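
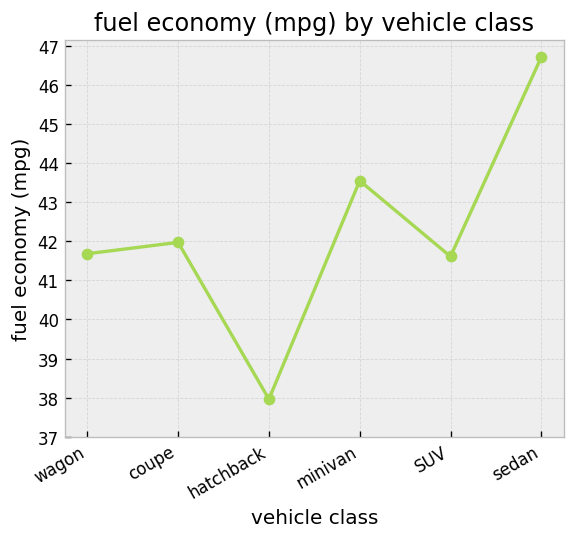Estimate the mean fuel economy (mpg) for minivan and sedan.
(44 + 47) / 2 ≈ 46.

≈ 46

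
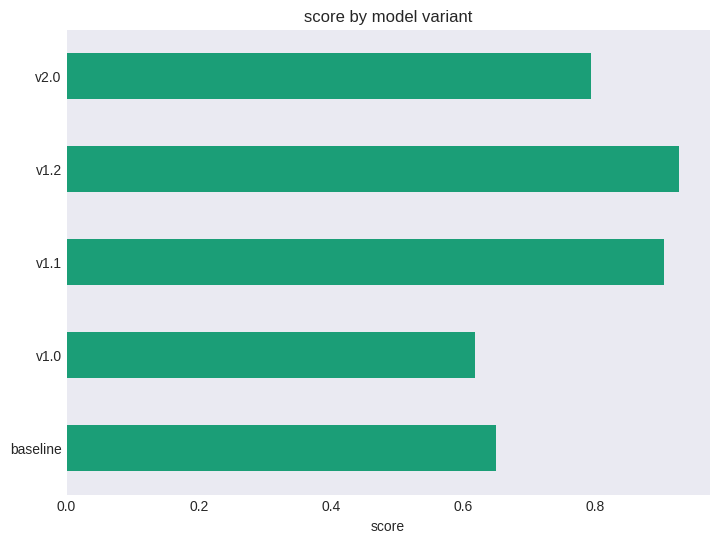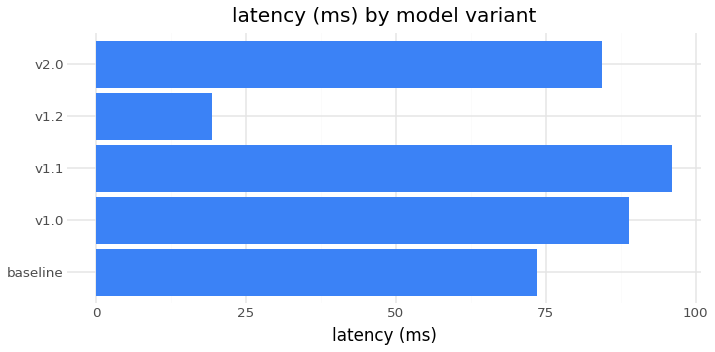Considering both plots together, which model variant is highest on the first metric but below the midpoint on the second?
v1.2

Chart 2 median latency (ms) ≈ 80; below-median model variants: baseline, v1.2. Among those, v1.2 has the highest score (≈ 0.9).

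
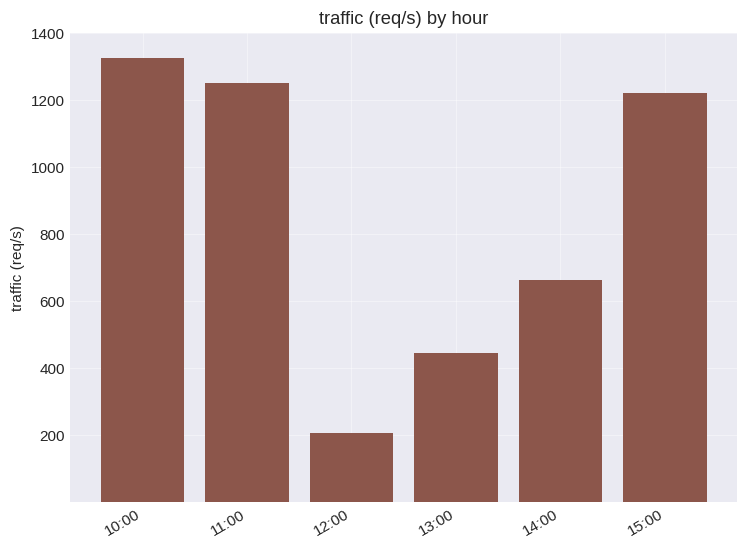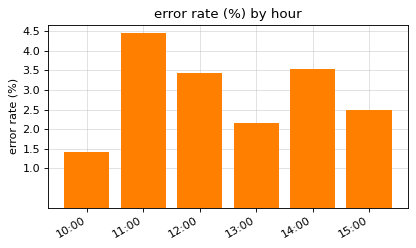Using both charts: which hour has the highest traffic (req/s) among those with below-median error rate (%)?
10:00

Chart 2 median error rate (%) ≈ 3; below-median hours: 10:00, 13:00, 15:00. Among those, 10:00 has the highest traffic (req/s) (≈ 1400).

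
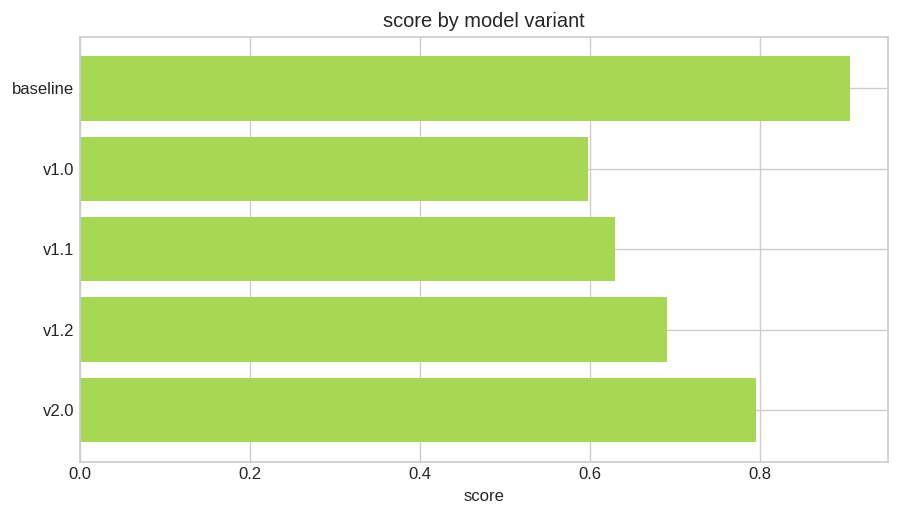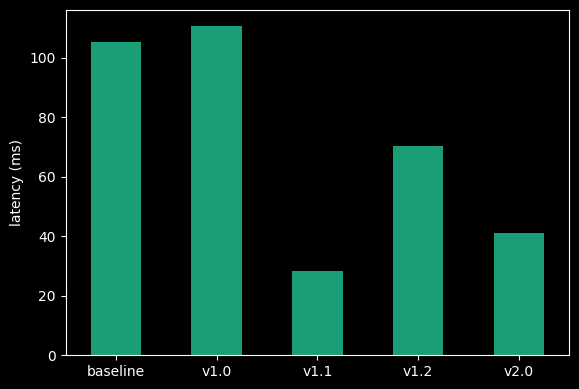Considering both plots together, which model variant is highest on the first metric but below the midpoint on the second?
Chart 2 median latency (ms) ≈ 80; below-median model variants: v1.1, v2.0. Among those, v2.0 has the highest score (≈ 0.8).

v2.0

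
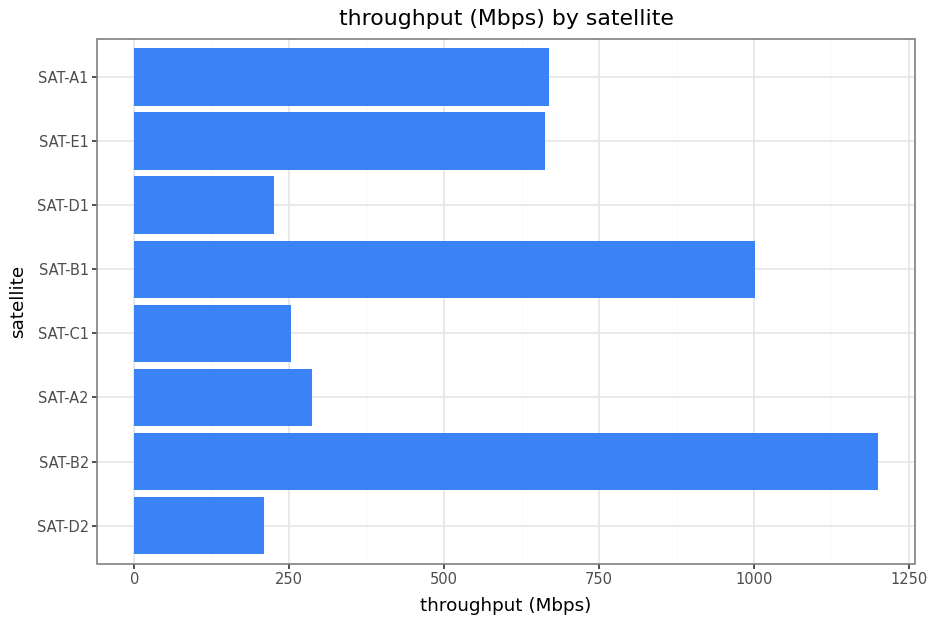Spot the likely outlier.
SAT-B2 ≈ 1200; the rest sit between ≈ 200 and ≈ 1000.

SAT-B2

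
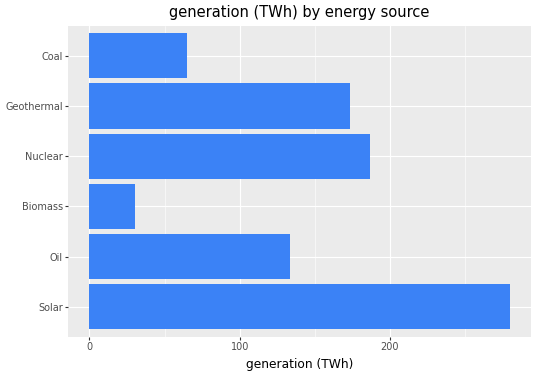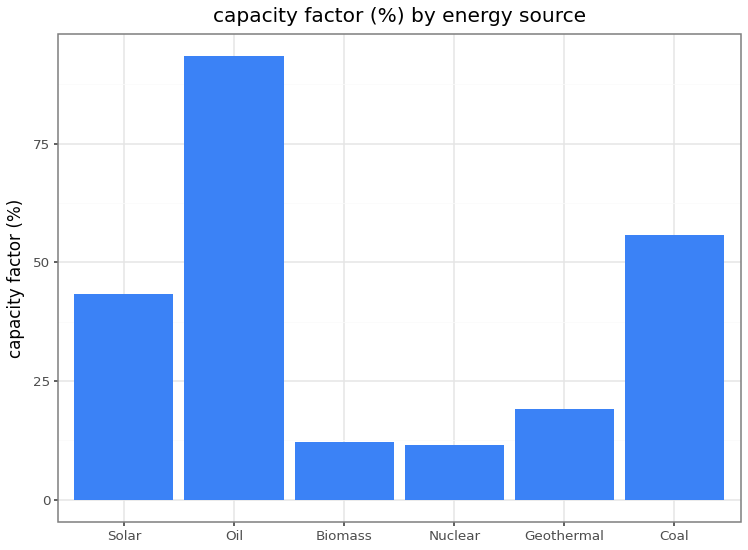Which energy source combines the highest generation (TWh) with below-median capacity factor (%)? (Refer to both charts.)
Chart 2 median capacity factor (%) ≈ 30; below-median energy sources: Biomass, Nuclear, Geothermal. Among those, Nuclear has the highest generation (TWh) (≈ 200).

Nuclear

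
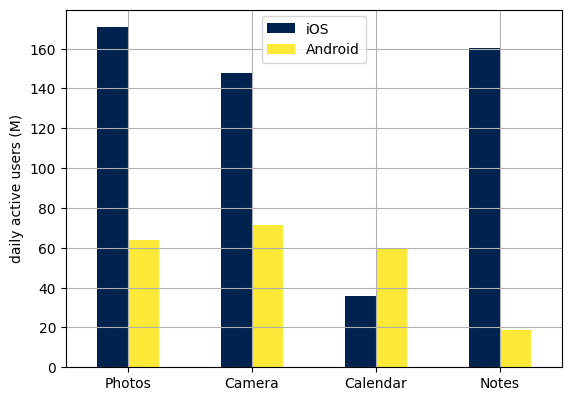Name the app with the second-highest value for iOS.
Top 3 for iOS: Photos ≈ 180, Notes ≈ 160, Camera ≈ 140.

Notes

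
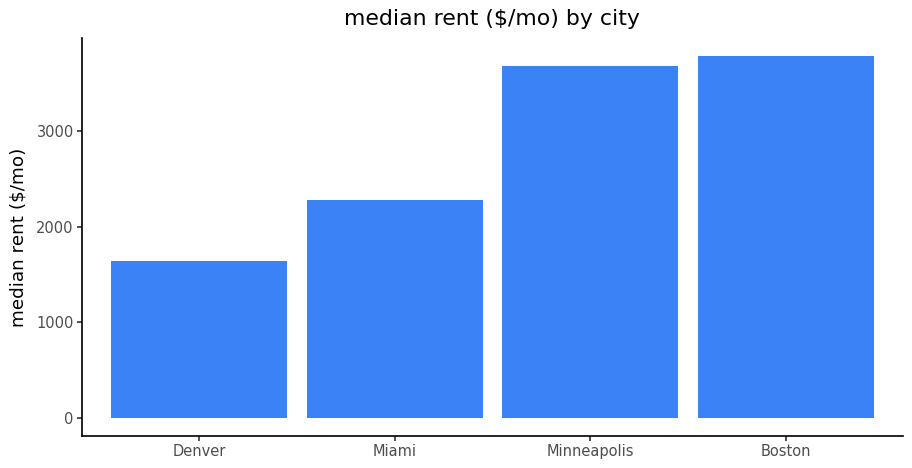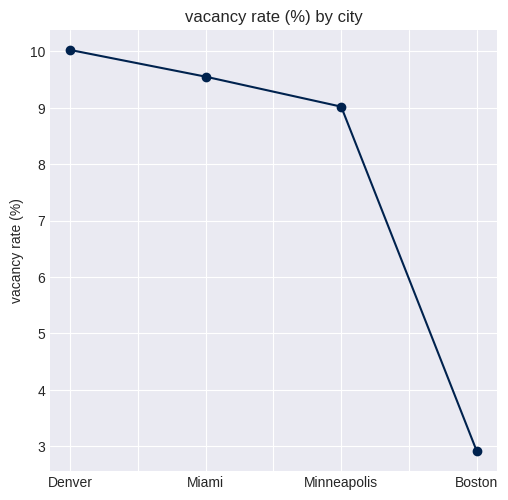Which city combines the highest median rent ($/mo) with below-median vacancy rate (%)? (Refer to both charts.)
Chart 2 median vacancy rate (%) ≈ 9; below-median cities: Minneapolis, Boston. Among those, Boston has the highest median rent ($/mo) (≈ 4000).

Boston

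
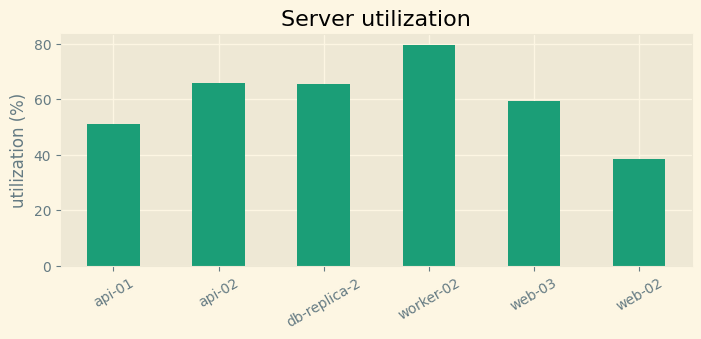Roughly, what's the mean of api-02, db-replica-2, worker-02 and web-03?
(70 + 70 + 80 + 60) / 4 ≈ 70.

≈ 70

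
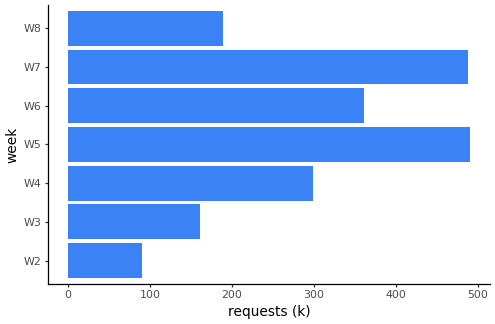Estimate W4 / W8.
≈ 1.5×

W4 ≈ 300, W8 ≈ 200; 300/200 ≈ 1.5.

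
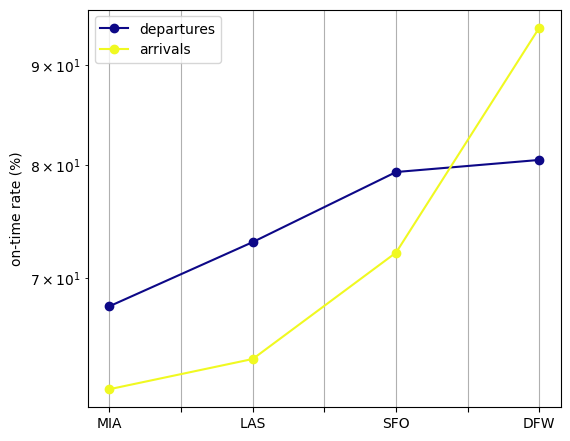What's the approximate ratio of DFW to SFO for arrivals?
≈ 1.36×

DFW ≈ 95, SFO ≈ 70; 95/70 ≈ 1.36.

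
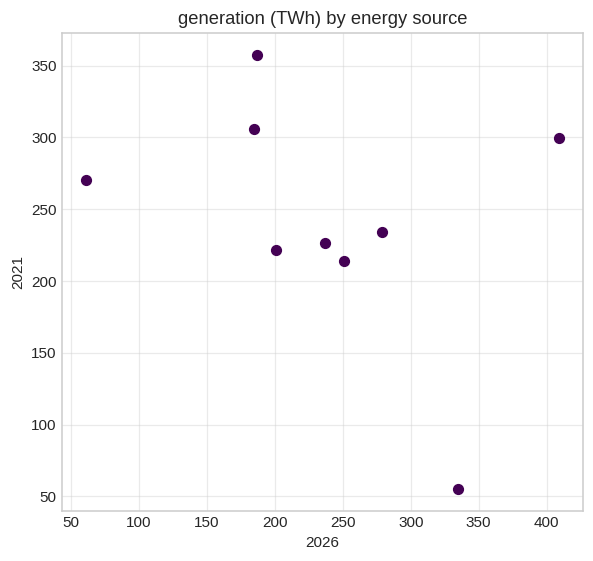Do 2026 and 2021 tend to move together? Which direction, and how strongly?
Points are negatively correlated; weak (|r| ≈ 0.3).

negative, weak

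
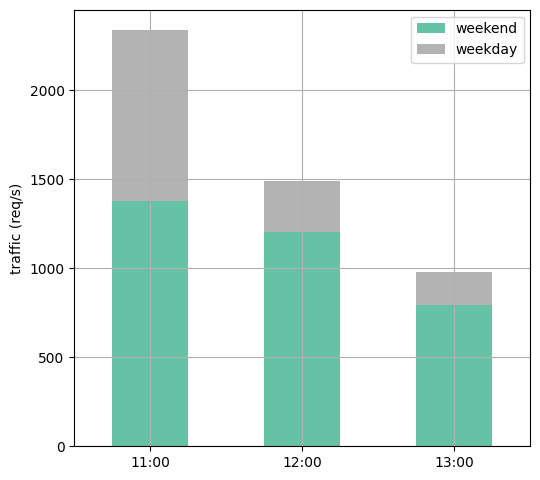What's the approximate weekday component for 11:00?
weekday top ≈ 2400, bottom ≈ 1400; segment ≈ 1000.

≈ 1000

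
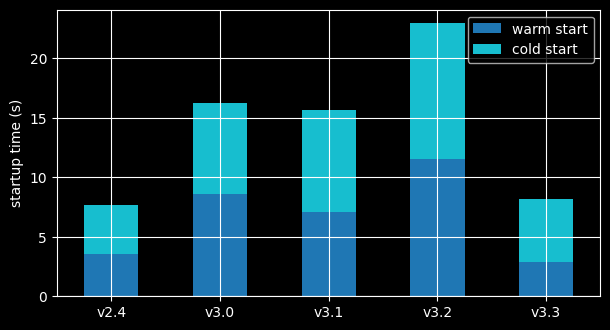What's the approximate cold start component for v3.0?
cold start top ≈ 16, bottom ≈ 8; segment ≈ 8.

≈ 8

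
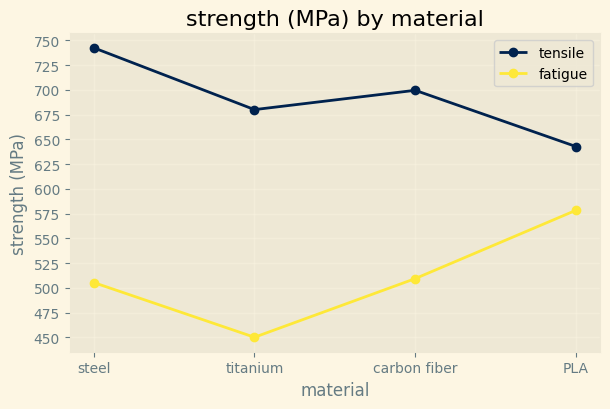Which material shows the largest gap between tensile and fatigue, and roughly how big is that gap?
steel: tensile ≈ 750, fatigue ≈ 500 → gap ≈ 250. Next-largest (titanium) is only ≈ 225.

steel, ≈ 250 MPa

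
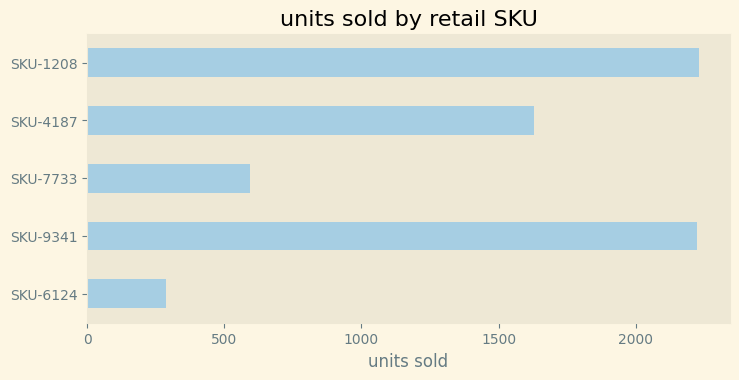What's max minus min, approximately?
Max SKU-1208 ≈ 2200, min SKU-6124 ≈ 200; range ≈ 2000.

≈ 2000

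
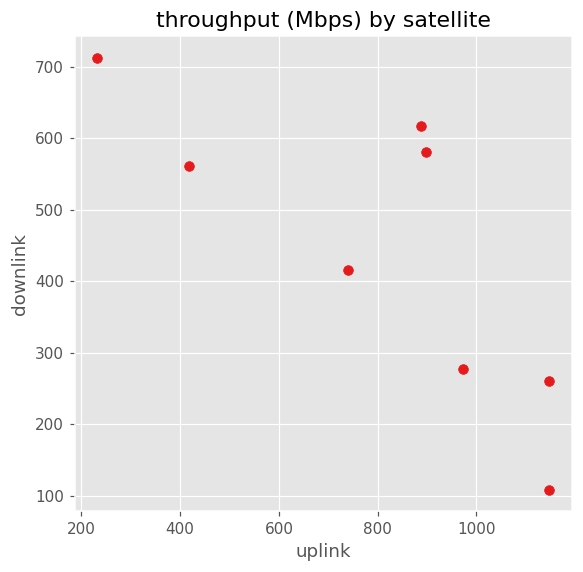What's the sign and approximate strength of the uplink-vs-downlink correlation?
negative, strong

Points are negatively correlated; strong (|r| ≈ 0.8).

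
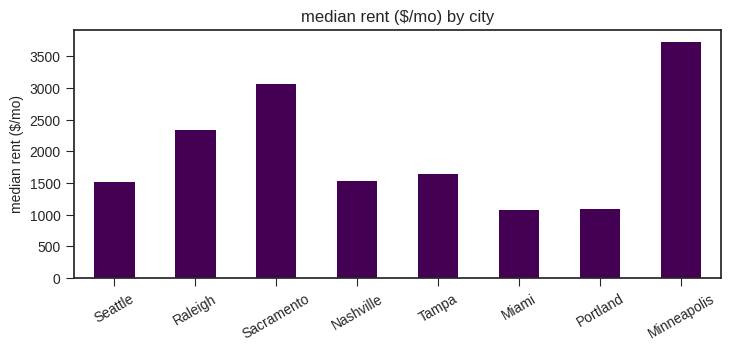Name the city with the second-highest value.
Top 3: Minneapolis ≈ 3500, Sacramento ≈ 3000, Raleigh ≈ 2500.

Sacramento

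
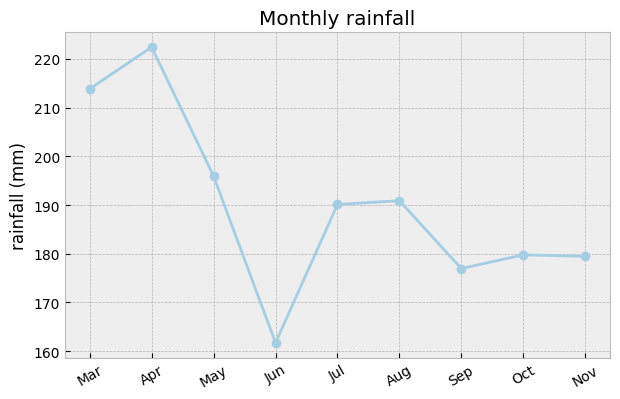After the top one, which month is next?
Mar

Top 3: Apr ≈ 220, Mar ≈ 210, May ≈ 200.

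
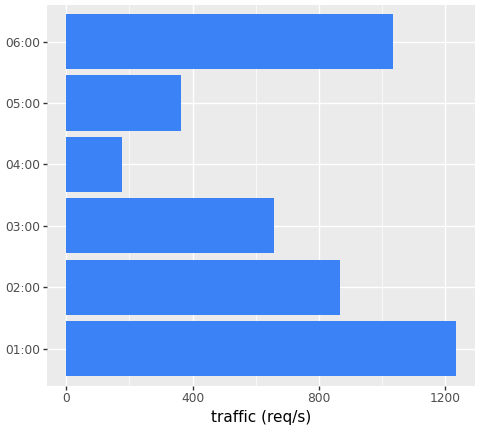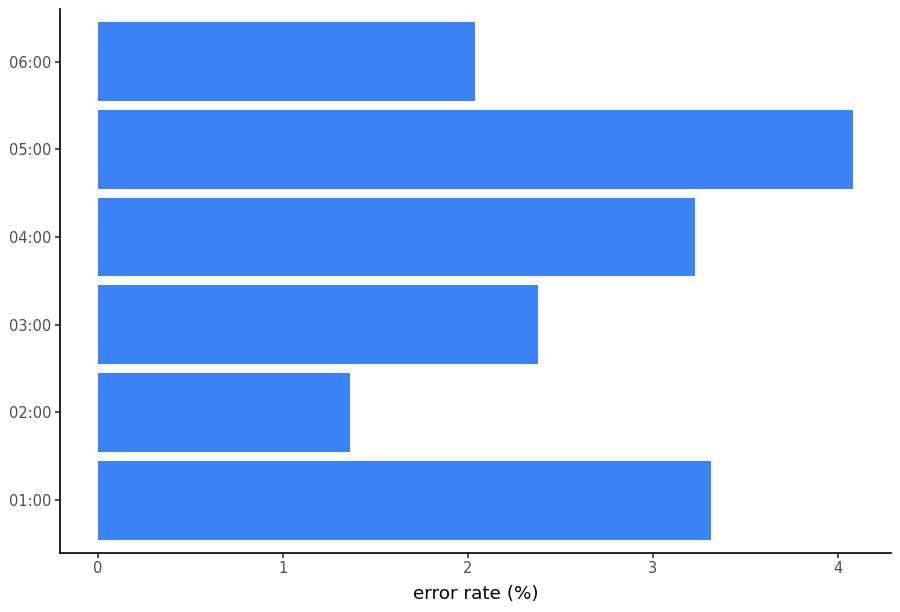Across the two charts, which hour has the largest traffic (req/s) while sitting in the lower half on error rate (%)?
06:00

Chart 2 median error rate (%) ≈ 3; below-median hours: 02:00, 03:00, 06:00. Among those, 06:00 has the highest traffic (req/s) (≈ 1000).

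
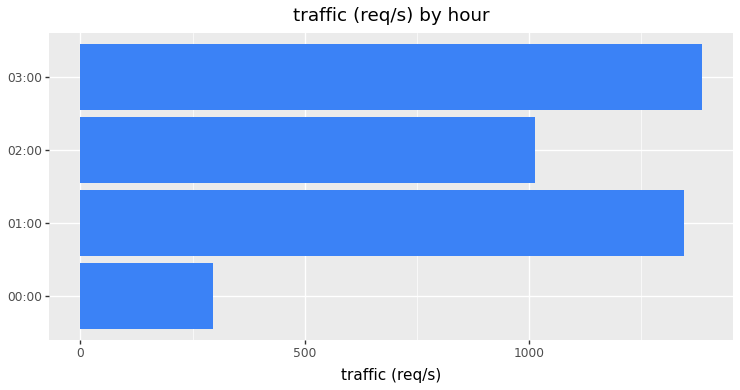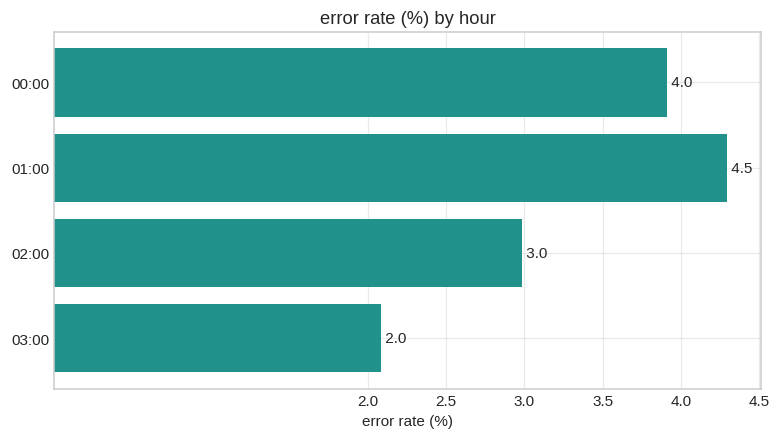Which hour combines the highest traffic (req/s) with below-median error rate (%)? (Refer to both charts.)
03:00

Chart 2 median error rate (%) ≈ 3.5; below-median hours: 02:00, 03:00. Among those, 03:00 has the highest traffic (req/s) (≈ 1400).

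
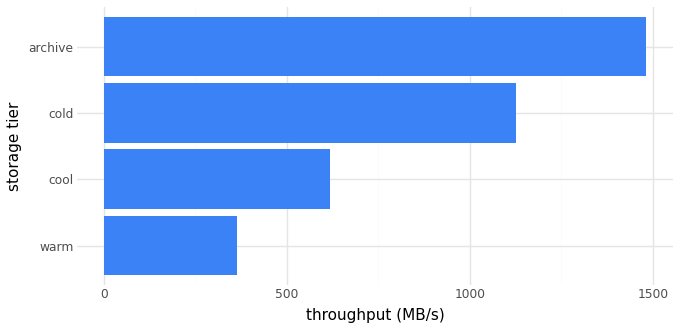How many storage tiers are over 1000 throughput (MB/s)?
2

Above 1000: cold, archive.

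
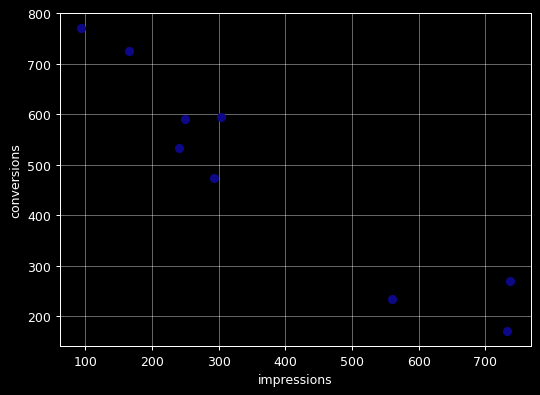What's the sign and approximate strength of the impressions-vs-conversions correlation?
Points are negatively correlated; strong (|r| ≈ 0.9).

negative, strong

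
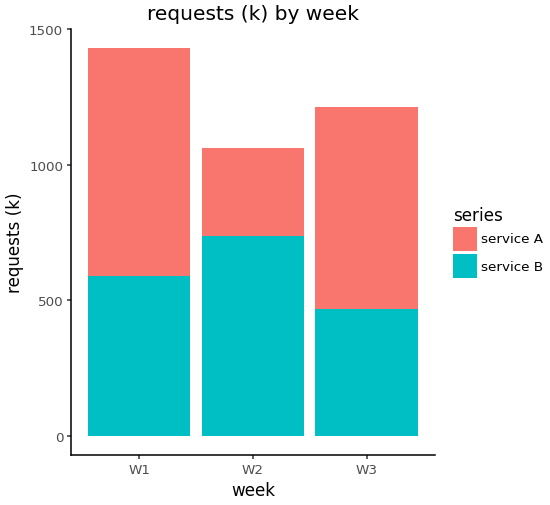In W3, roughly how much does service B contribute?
service B top ≈ 400, bottom ≈ 0; segment ≈ 400.

≈ 400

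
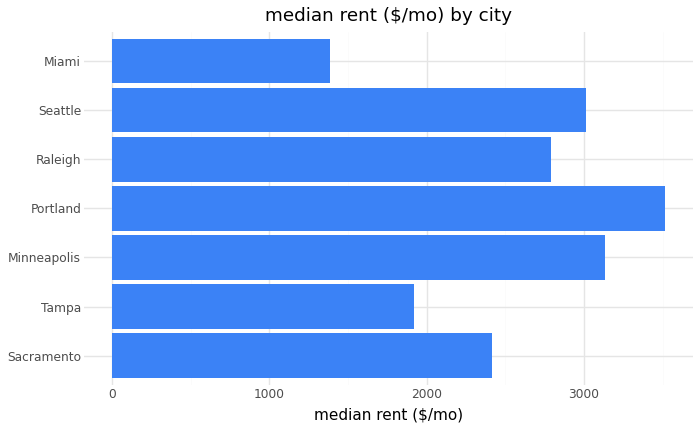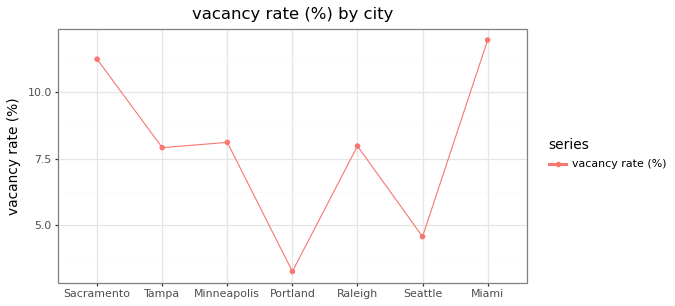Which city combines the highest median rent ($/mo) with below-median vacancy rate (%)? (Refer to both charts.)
Portland

Chart 2 median vacancy rate (%) ≈ 8; below-median cities: Tampa, Portland, Seattle. Among those, Portland has the highest median rent ($/mo) (≈ 3500).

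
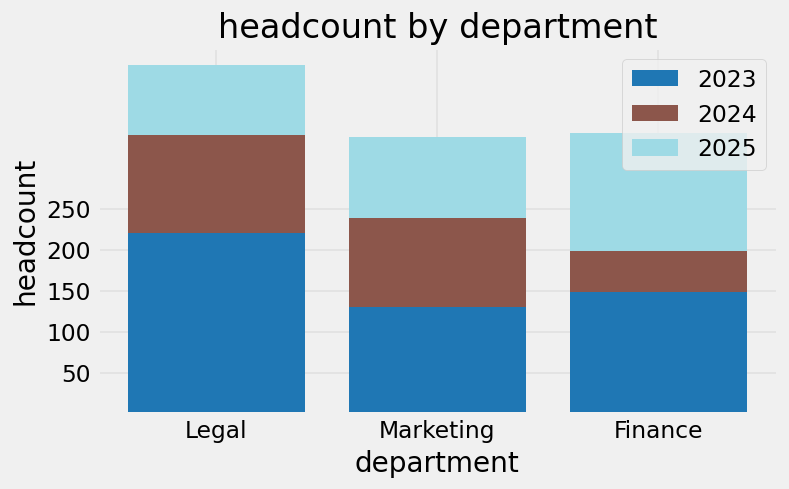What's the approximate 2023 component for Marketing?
2023 top ≈ 150, bottom ≈ 0; segment ≈ 150.

≈ 150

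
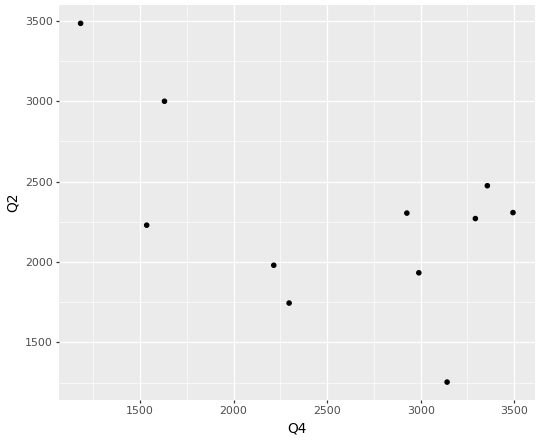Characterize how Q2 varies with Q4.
negative, moderate

Points are negatively correlated; moderate (|r| ≈ 0.5).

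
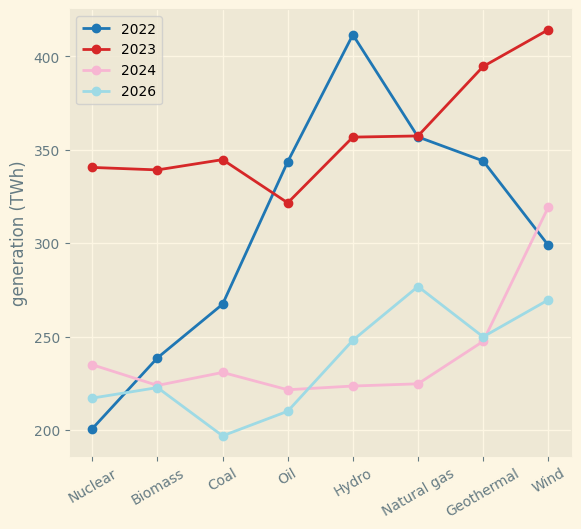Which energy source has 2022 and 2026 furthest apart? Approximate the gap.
Hydro, ≈ 180 TWh

Hydro: 2022 ≈ 420, 2026 ≈ 240 → gap ≈ 180. Next-largest (Oil) is only ≈ 120.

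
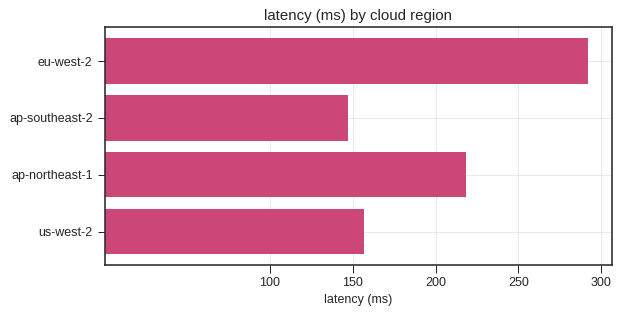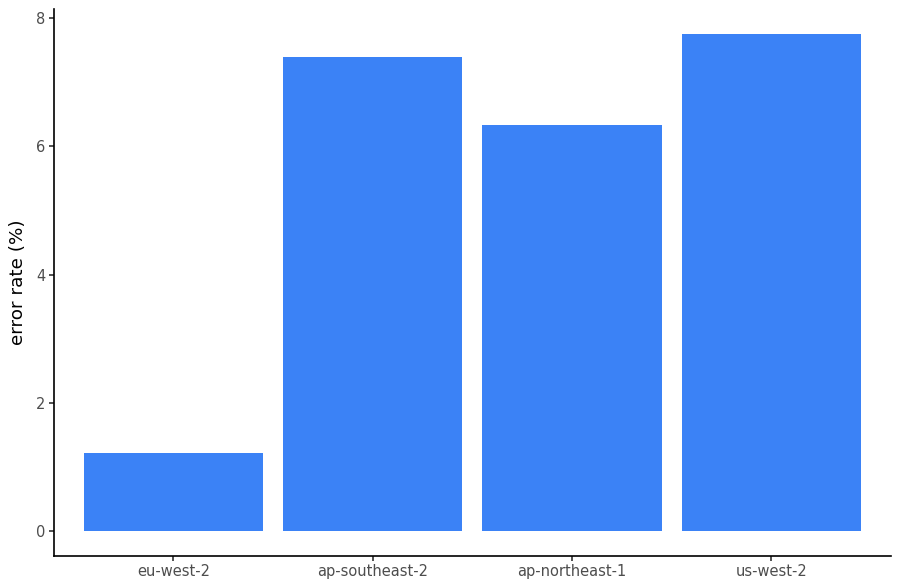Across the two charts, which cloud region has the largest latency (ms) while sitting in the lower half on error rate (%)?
Chart 2 median error rate (%) ≈ 7; below-median cloud regions: eu-west-2, ap-northeast-1. Among those, eu-west-2 has the highest latency (ms) (≈ 300).

eu-west-2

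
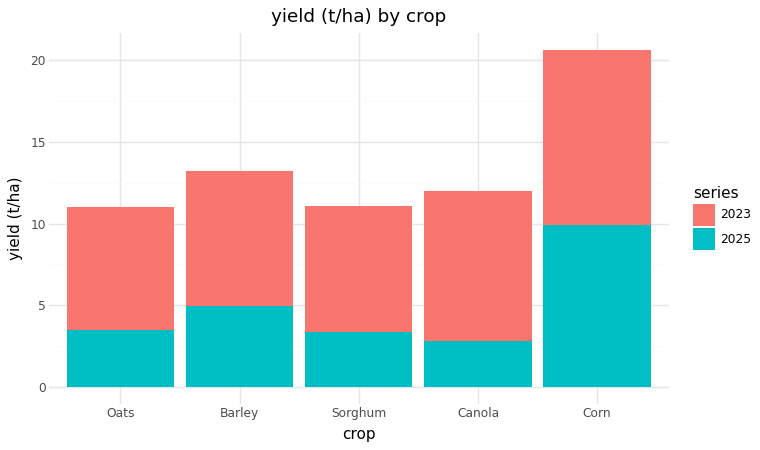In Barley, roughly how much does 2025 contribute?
2025 top ≈ 4, bottom ≈ 0; segment ≈ 4.

≈ 4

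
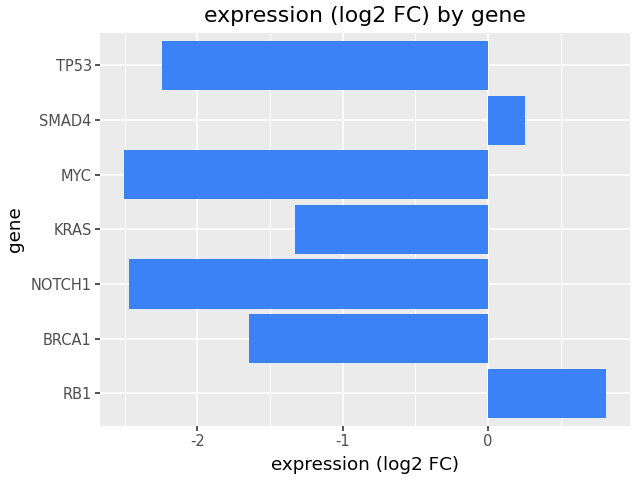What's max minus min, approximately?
Max RB1 ≈ 1.0, min MYC ≈ -2.5; range ≈ 3.5.

≈ 3.5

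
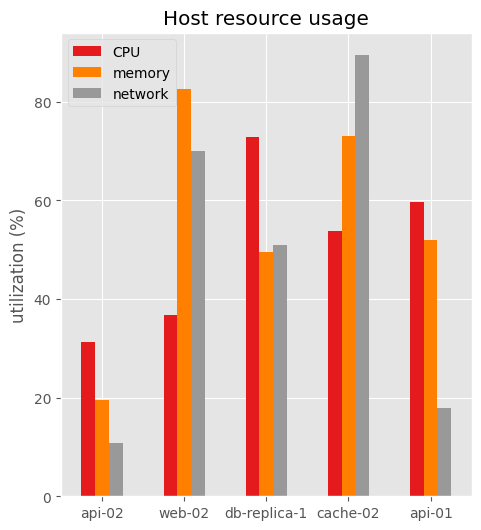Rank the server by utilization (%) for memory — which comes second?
Top 3 for memory: web-02 ≈ 80, cache-02 ≈ 70, api-01 ≈ 50.

cache-02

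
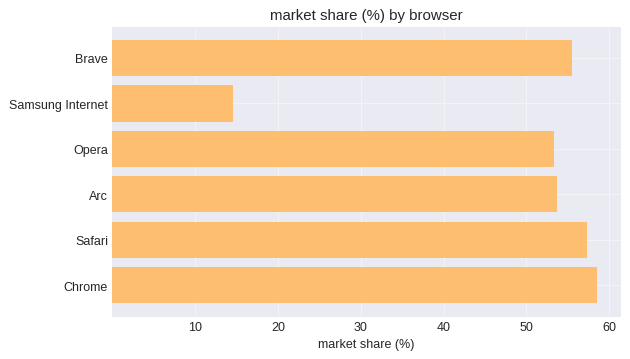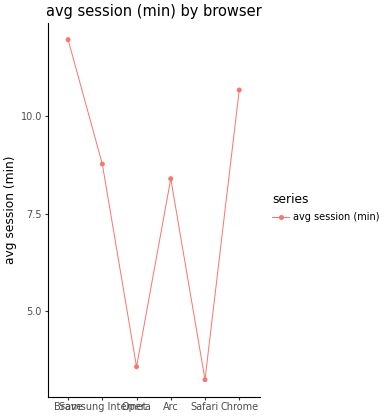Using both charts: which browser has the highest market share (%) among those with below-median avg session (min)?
Chart 2 median avg session (min) ≈ 8; below-median browsers: Opera, Arc, Safari. Among those, Safari has the highest market share (%) (≈ 60).

Safari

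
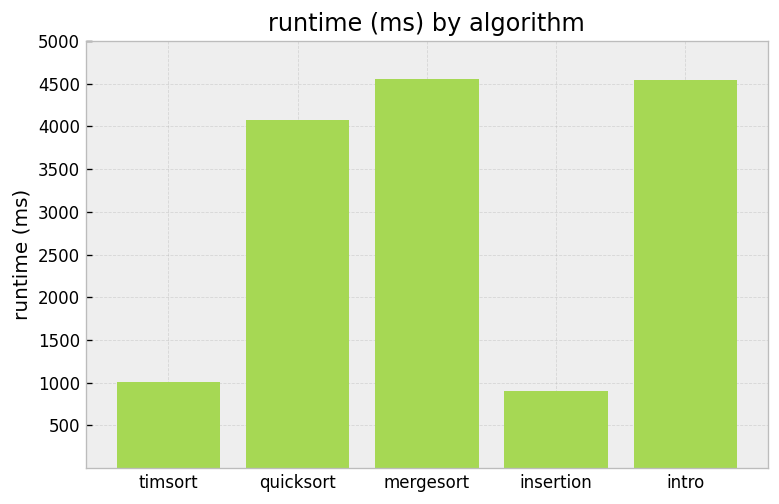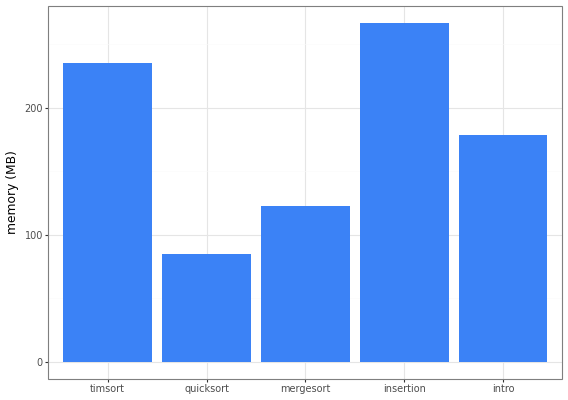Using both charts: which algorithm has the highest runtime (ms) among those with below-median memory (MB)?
Chart 2 median memory (MB) ≈ 175; below-median algorithms: quicksort, mergesort. Among those, mergesort has the highest runtime (ms) (≈ 4500).

mergesort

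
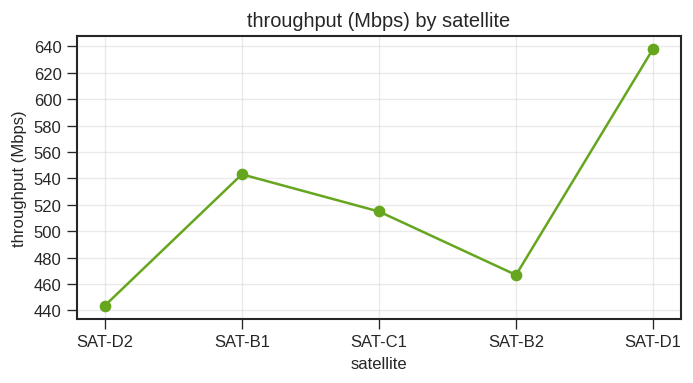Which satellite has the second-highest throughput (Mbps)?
SAT-B1

Top 3: SAT-D1 ≈ 640, SAT-B1 ≈ 540, SAT-C1 ≈ 520.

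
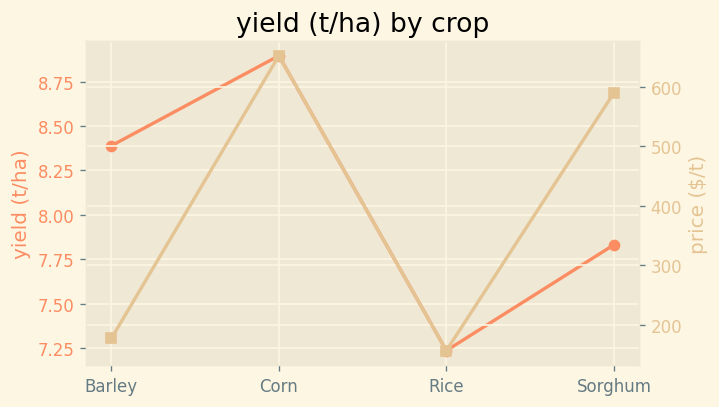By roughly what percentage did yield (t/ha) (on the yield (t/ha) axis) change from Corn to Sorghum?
≈ -11.4%

Corn ≈ 8.8, Sorghum ≈ 7.8; (7.8 − 8.8) / 8.8 ≈ -11.4%.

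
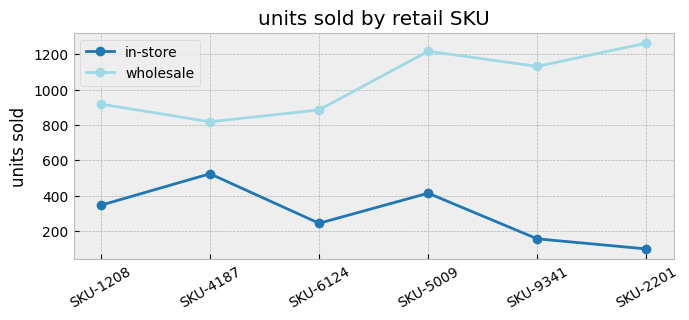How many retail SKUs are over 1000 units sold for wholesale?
3

Above 1000: SKU-5009, SKU-9341, SKU-2201.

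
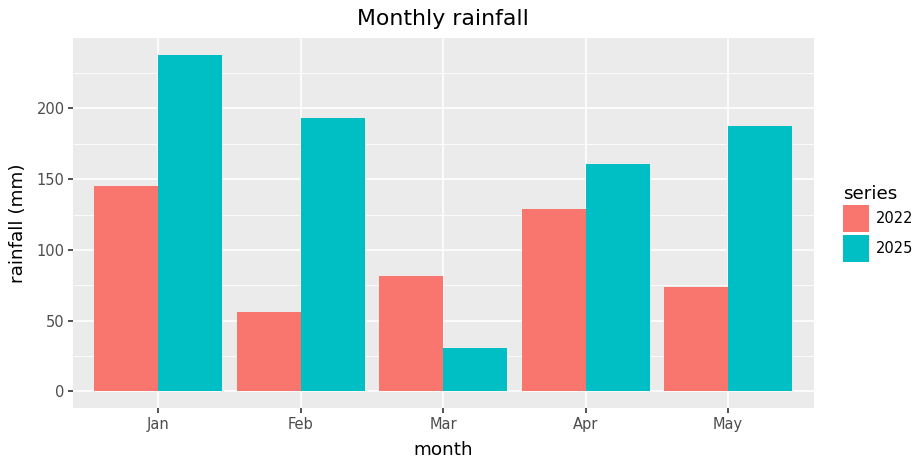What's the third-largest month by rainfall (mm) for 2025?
Top 4 for 2025: Jan ≈ 240, Feb ≈ 200, May ≈ 180, Apr ≈ 160.

May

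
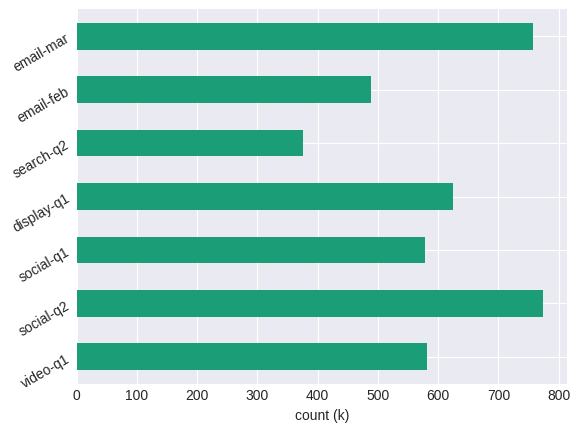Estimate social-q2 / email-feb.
social-q2 ≈ 800, email-feb ≈ 500; 800/500 ≈ 1.6.

≈ 1.6×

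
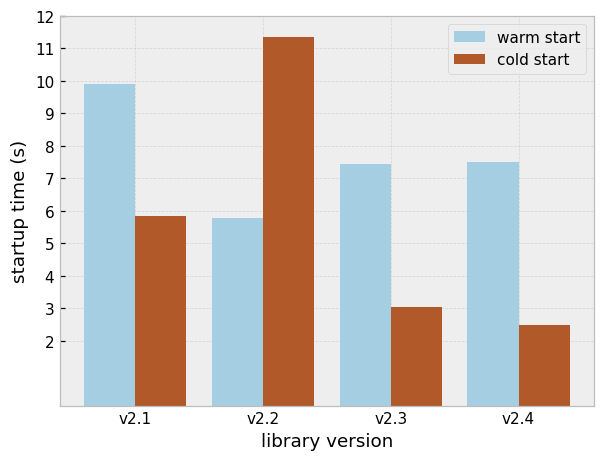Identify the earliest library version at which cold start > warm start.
v2.2

v2.1: cold start ≈ 6 vs warm start ≈ 10 (not yet); v2.2: cold start ≈ 11 vs warm start ≈ 6 (first crossover).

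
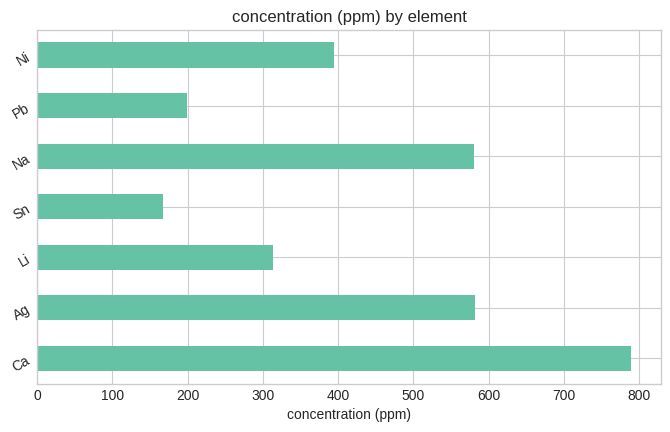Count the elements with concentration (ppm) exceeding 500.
Above 500: Ca, Ag, Na.

3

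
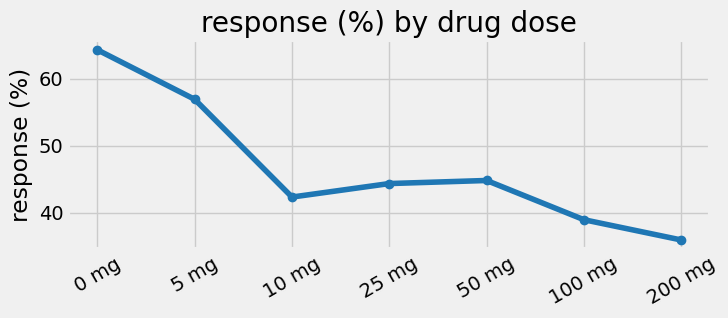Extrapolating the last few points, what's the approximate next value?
Last three: 45, 40, 35 → slope ≈ -5/step → next ≈ 30.

≈ 30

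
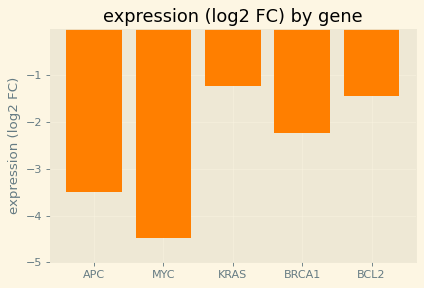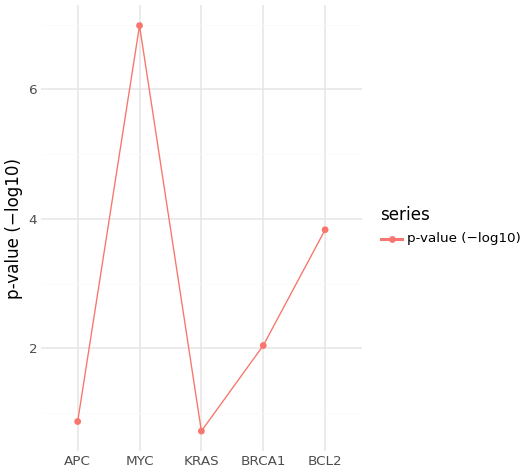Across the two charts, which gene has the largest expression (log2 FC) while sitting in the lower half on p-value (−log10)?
Chart 2 median p-value (−log10) ≈ 2; below-median genes: APC, KRAS. Among those, KRAS has the highest expression (log2 FC) (≈ -1).

KRAS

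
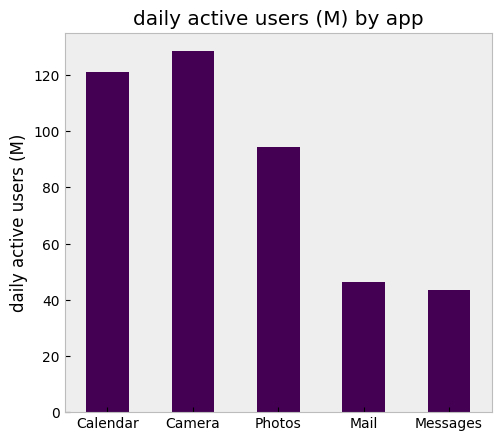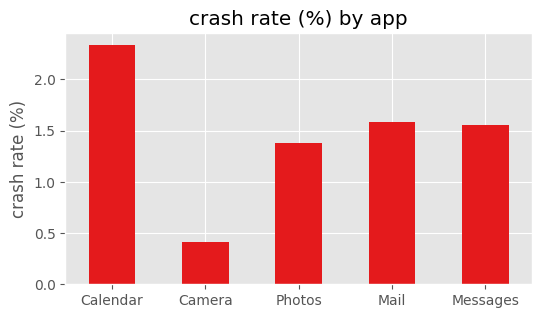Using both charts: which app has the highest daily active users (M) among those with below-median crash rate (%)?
Chart 2 median crash rate (%) ≈ 1.5; below-median apps: Camera, Photos. Among those, Camera has the highest daily active users (M) (≈ 120).

Camera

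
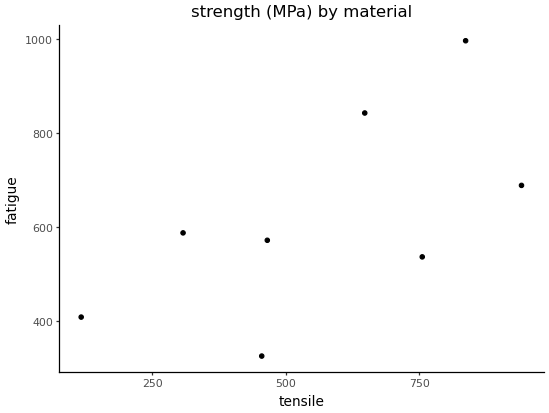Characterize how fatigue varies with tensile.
Points are positively correlated; moderate (|r| ≈ 0.6).

positive, moderate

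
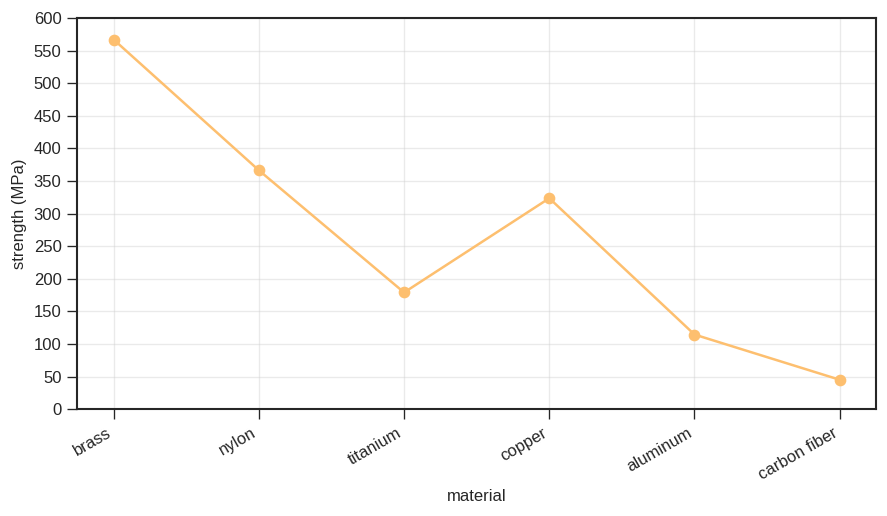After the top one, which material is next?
nylon

Top 3: brass ≈ 550, nylon ≈ 350, copper ≈ 300.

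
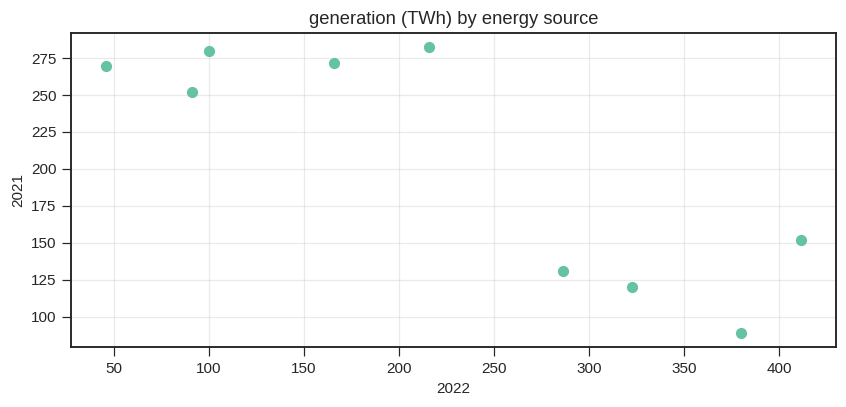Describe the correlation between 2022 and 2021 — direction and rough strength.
Points are negatively correlated; strong (|r| ≈ 0.9).

negative, strong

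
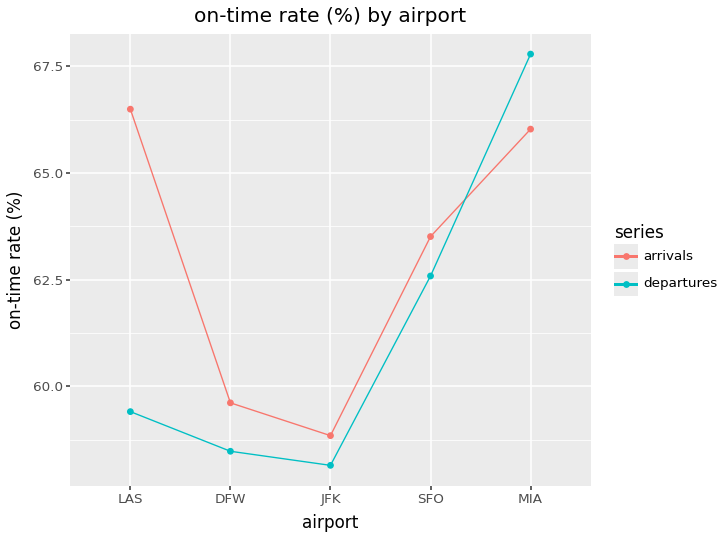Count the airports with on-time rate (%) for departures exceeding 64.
Above 64: MIA.

1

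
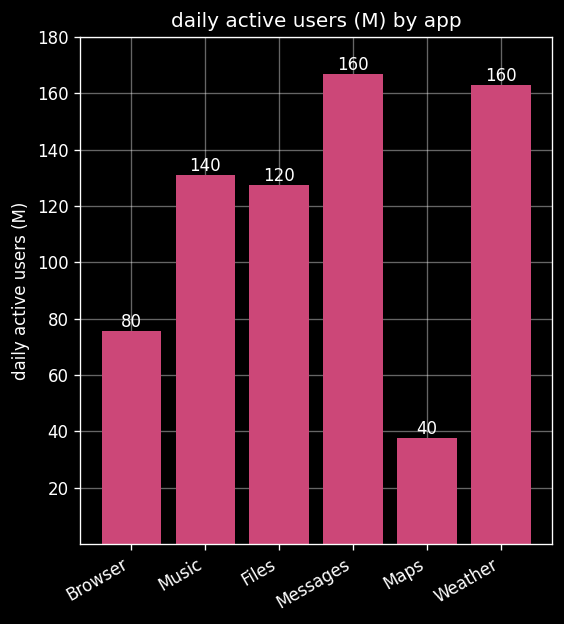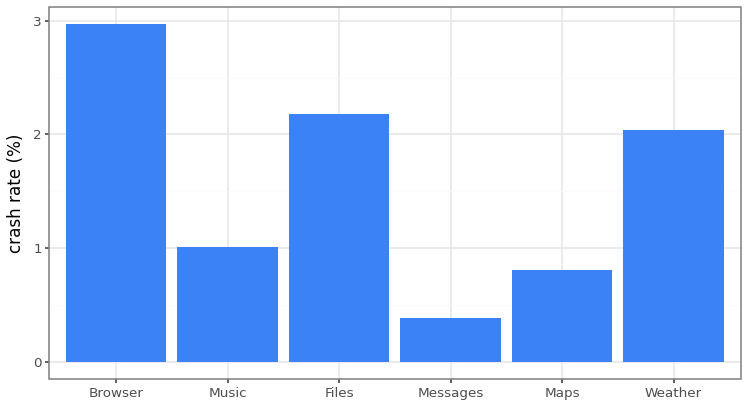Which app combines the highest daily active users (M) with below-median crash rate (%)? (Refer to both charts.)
Messages

Chart 2 median crash rate (%) ≈ 1.5; below-median apps: Music, Messages, Maps. Among those, Messages has the highest daily active users (M) (≈ 160).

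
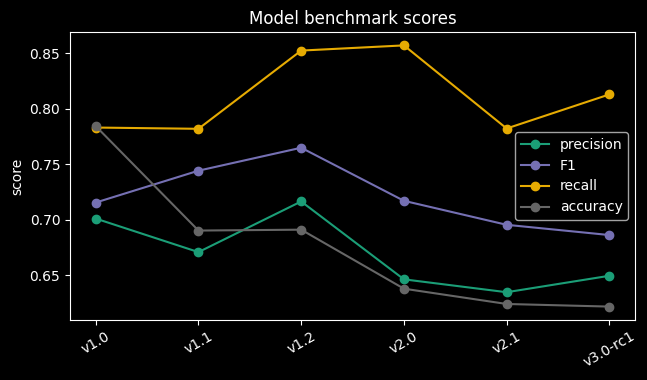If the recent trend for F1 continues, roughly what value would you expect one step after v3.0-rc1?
Last three: 0.72, 0.70, 0.68 → slope ≈ -0.02/step → next ≈ 0.66.

≈ 0.66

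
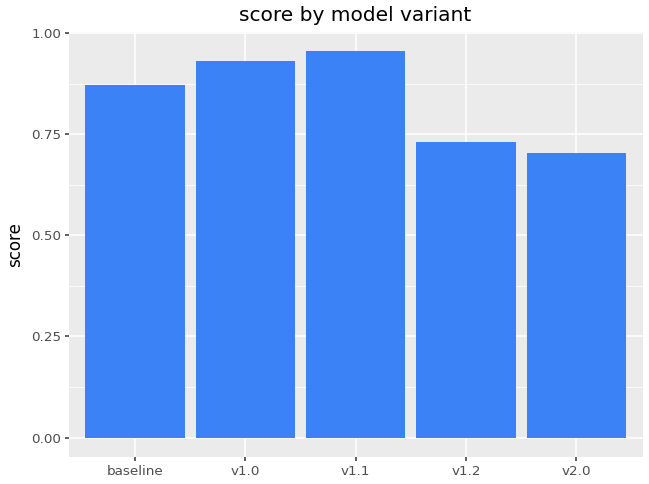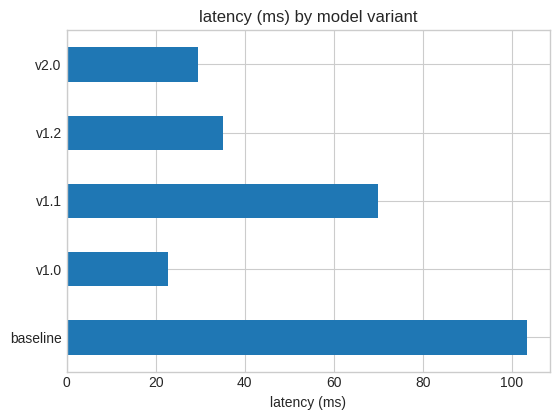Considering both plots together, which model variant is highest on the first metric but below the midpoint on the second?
v1.0

Chart 2 median latency (ms) ≈ 40; below-median model variants: v1.0, v2.0. Among those, v1.0 has the highest score (≈ 0.9).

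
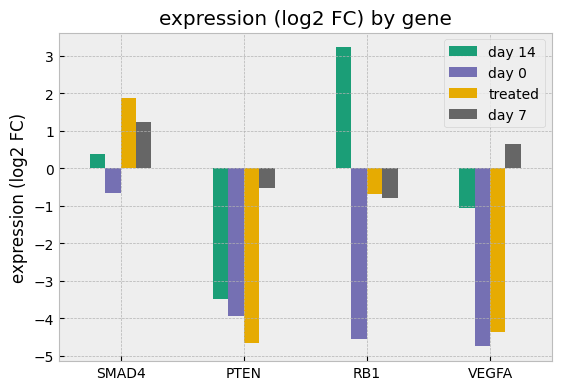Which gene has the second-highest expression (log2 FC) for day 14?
Top 3 for day 14: RB1 ≈ 3, SMAD4 ≈ 0, VEGFA ≈ -1.

SMAD4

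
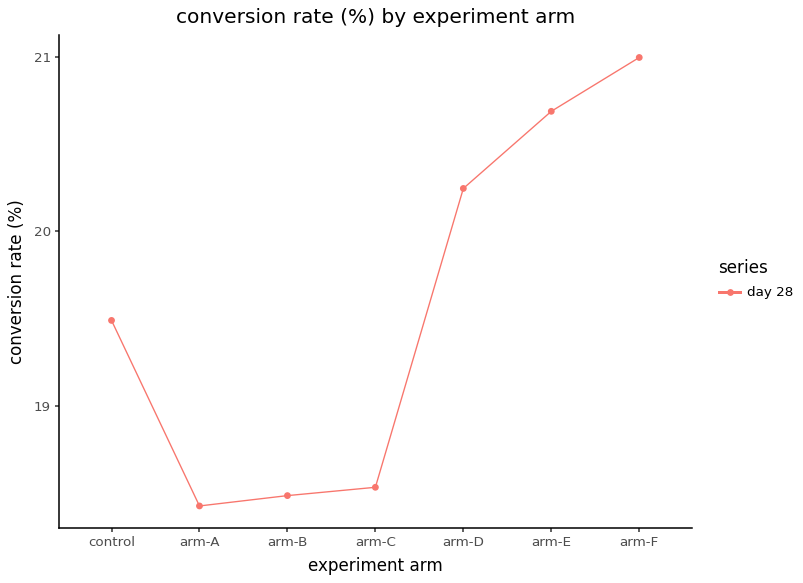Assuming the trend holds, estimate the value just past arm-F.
Last three: 20.0, 20.5, 21.0 → slope ≈ 0.5/step → next ≈ 21.5.

≈ 21.5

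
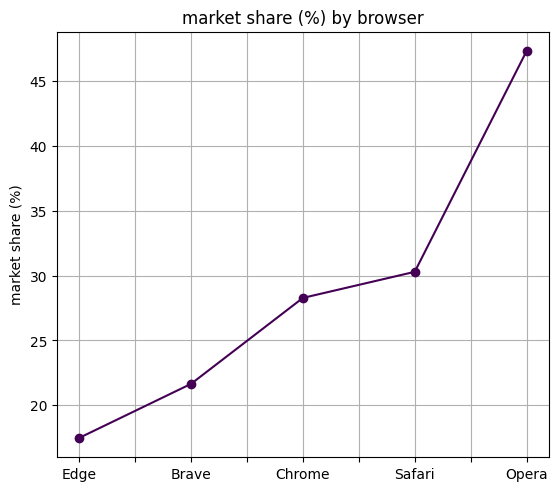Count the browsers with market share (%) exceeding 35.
1

Above 35: Opera.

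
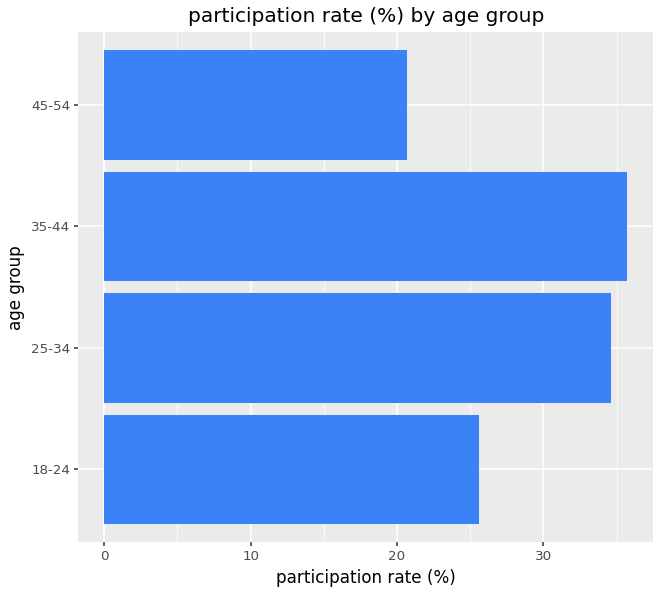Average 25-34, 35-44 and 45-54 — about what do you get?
(35 + 35 + 20) / 3 ≈ 30.

≈ 30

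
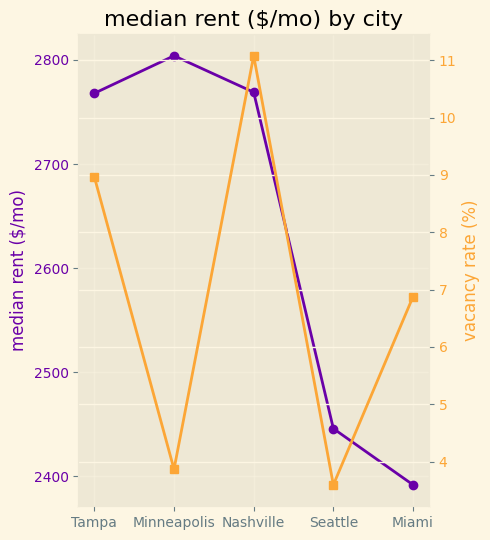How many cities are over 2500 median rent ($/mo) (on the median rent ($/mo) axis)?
Above 2500: Tampa, Minneapolis, Nashville.

3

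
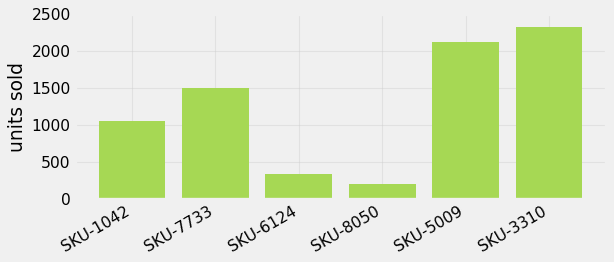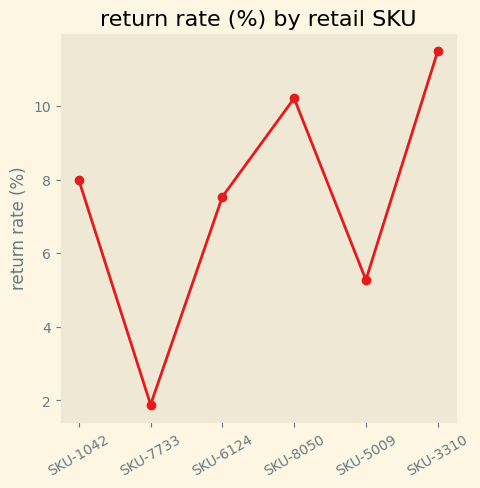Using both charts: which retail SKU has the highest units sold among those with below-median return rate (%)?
Chart 2 median return rate (%) ≈ 8; below-median retail SKUs: SKU-7733, SKU-6124, SKU-5009. Among those, SKU-5009 has the highest units sold (≈ 2000).

SKU-5009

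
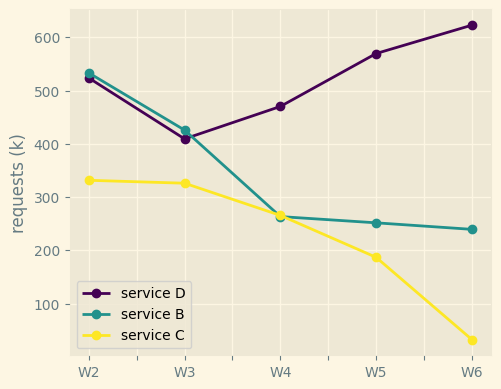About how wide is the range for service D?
≈ 200

Max W6 ≈ 600, min W3 ≈ 400; range ≈ 200.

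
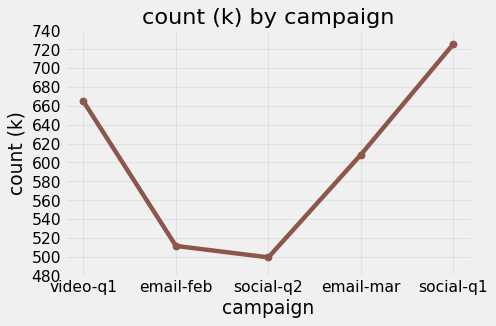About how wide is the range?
Max social-q1 ≈ 720, min social-q2 ≈ 500; range ≈ 220.

≈ 220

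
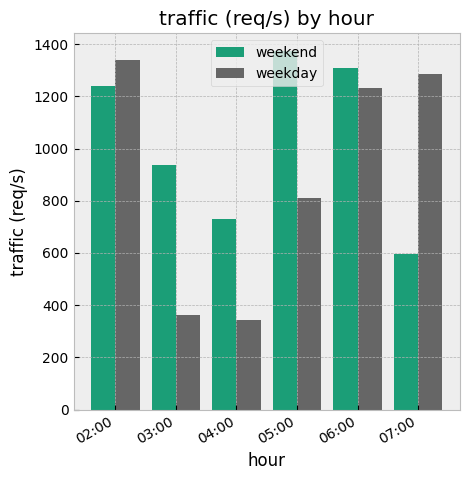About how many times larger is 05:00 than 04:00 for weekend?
05:00 ≈ 1400, 04:00 ≈ 800; 1400/800 ≈ 1.75.

≈ 1.75×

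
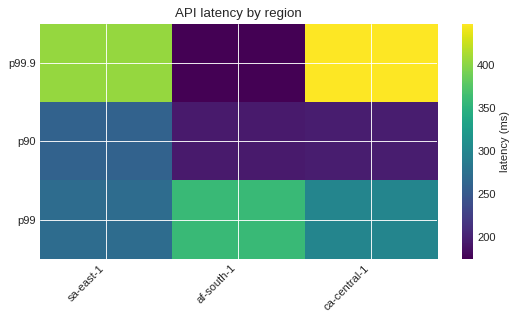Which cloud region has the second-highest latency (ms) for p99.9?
Top 3 for p99.9: ca-central-1 ≈ 450, sa-east-1 ≈ 400, af-south-1 ≈ 175.

sa-east-1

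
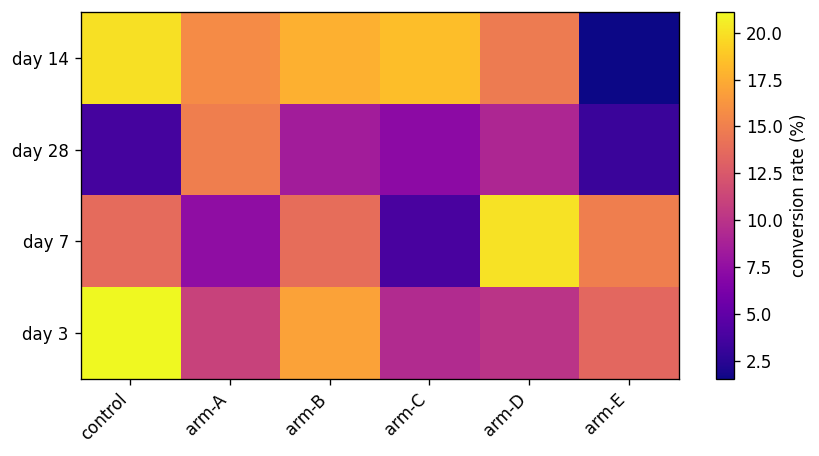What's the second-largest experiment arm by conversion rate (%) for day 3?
Top 3 for day 3: control ≈ 22, arm-B ≈ 16, arm-E ≈ 14.

arm-B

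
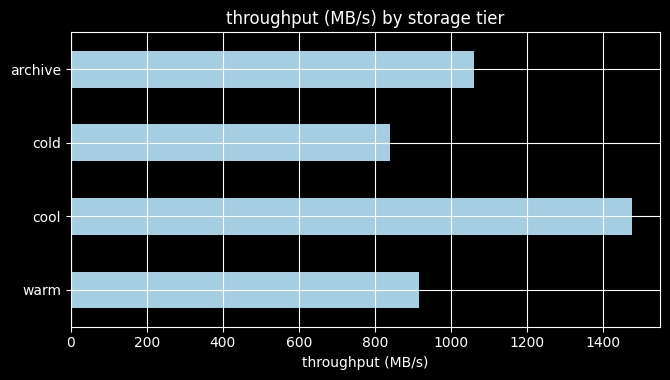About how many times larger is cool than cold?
≈ 1.75×

cool ≈ 1400, cold ≈ 800; 1400/800 ≈ 1.75.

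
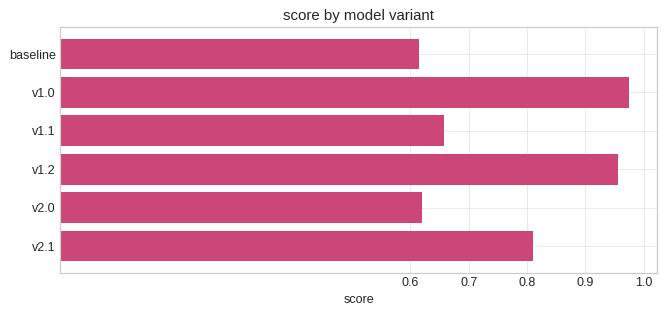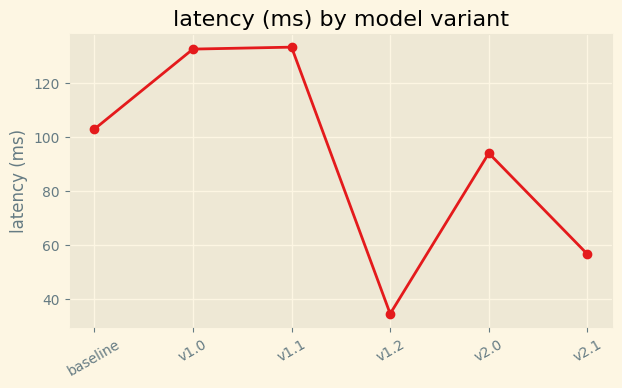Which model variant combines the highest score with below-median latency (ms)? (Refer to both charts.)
v1.2

Chart 2 median latency (ms) ≈ 100; below-median model variants: v1.2, v2.0, v2.1. Among those, v1.2 has the highest score (≈ 1).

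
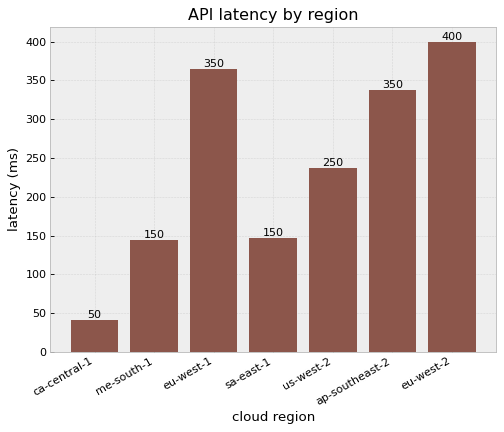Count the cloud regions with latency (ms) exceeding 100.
6

Above 100: me-south-1, eu-west-1, sa-east-1, us-west-2, ap-southeast-2, eu-west-2.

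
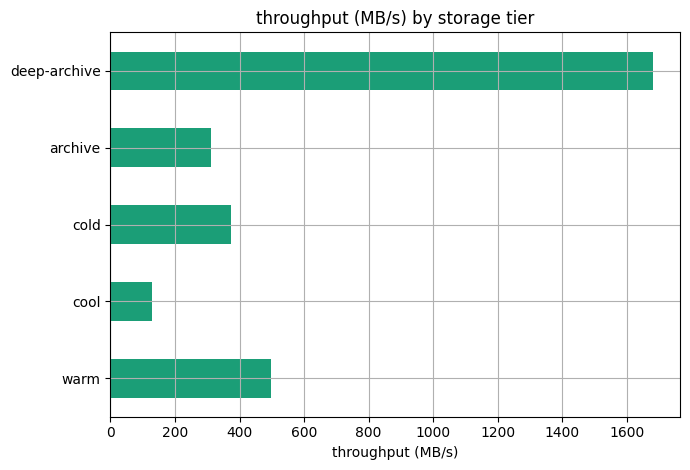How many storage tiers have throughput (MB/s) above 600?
Above 600: deep-archive.

1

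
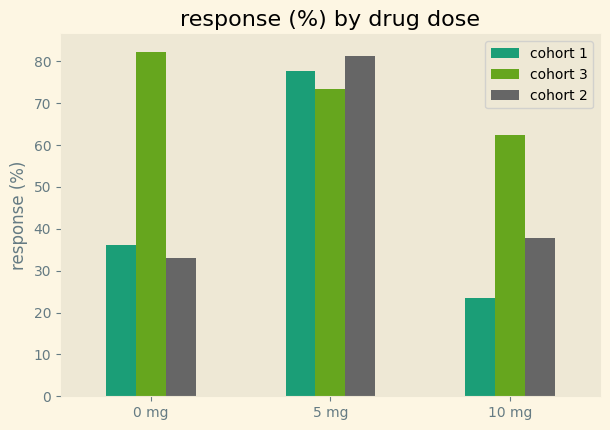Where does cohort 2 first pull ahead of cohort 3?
5 mg

0 mg: cohort 2 ≈ 30 vs cohort 3 ≈ 80 (not yet); 5 mg: cohort 2 ≈ 80 vs cohort 3 ≈ 70 (first crossover).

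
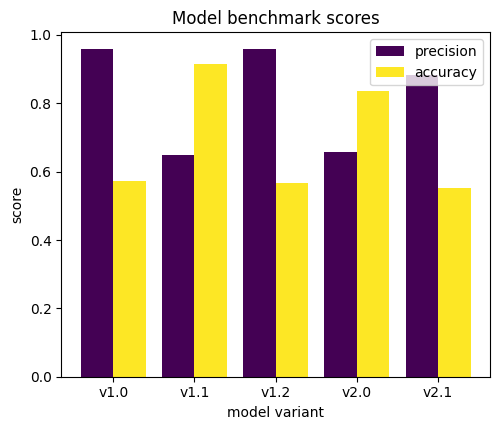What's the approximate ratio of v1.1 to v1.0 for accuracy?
≈ 1.5×

v1.1 ≈ 0.9, v1.0 ≈ 0.6; 0.9/0.6 ≈ 1.5.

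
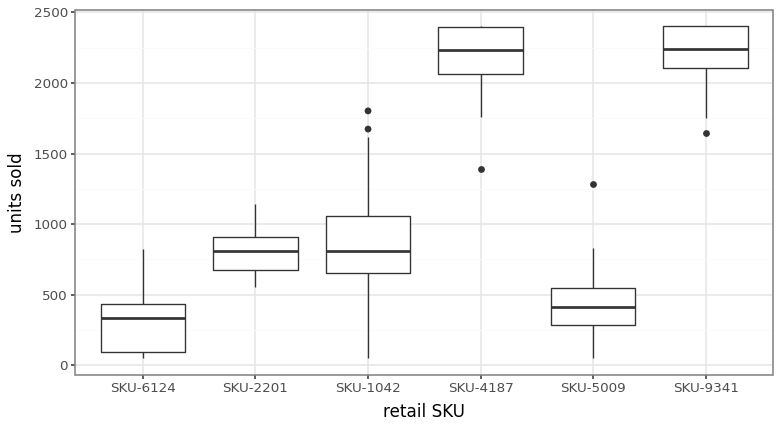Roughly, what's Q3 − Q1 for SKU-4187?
≈ 400

Q3 ≈ 2400, Q1 ≈ 2000; IQR ≈ 400.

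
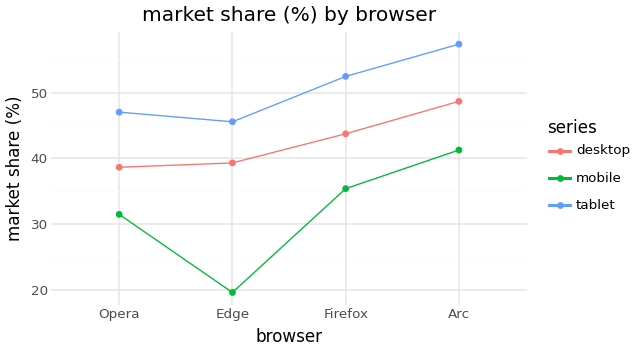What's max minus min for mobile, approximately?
Max Arc ≈ 40, min Edge ≈ 20; range ≈ 20.

≈ 20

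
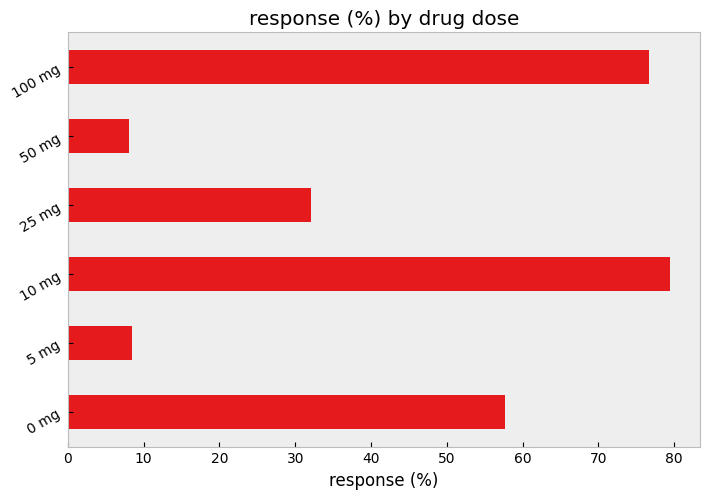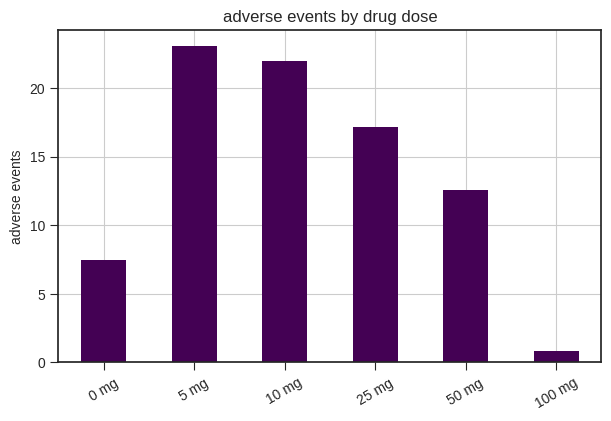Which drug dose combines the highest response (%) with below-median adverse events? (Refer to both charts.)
100 mg

Chart 2 median adverse events ≈ 15; below-median drug doses: 0 mg, 50 mg, 100 mg. Among those, 100 mg has the highest response (%) (≈ 80).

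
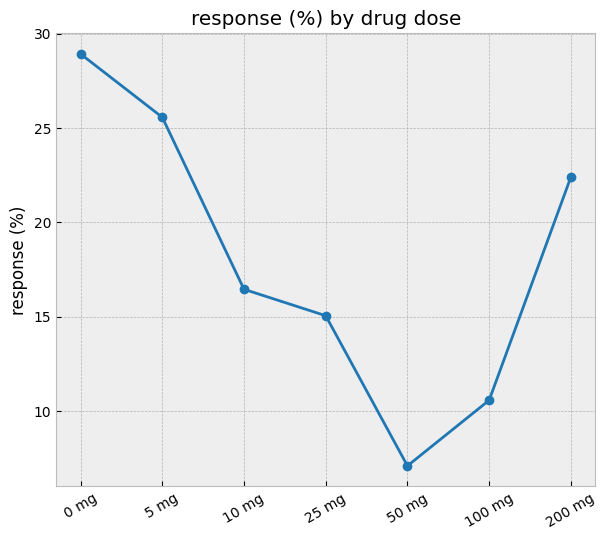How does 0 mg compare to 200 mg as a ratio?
0 mg ≈ 28, 200 mg ≈ 22; 28/22 ≈ 1.27.

≈ 1.27×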